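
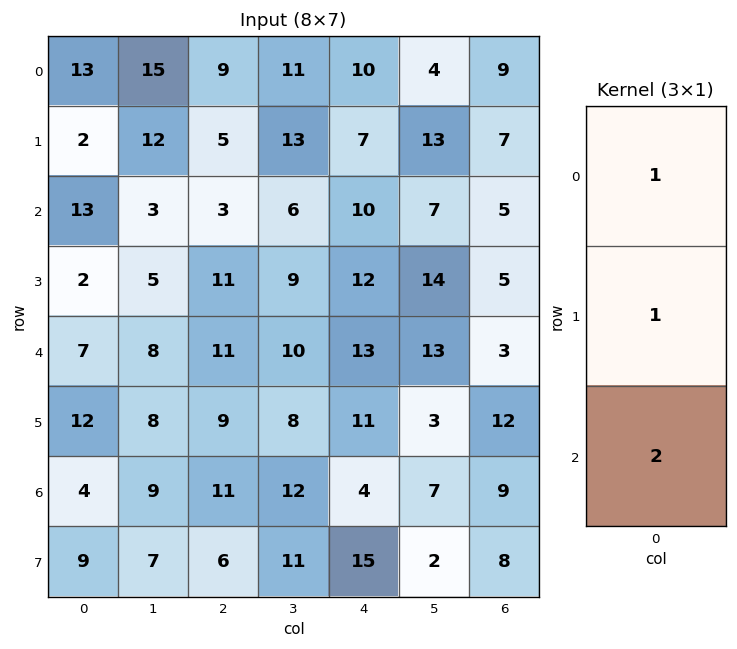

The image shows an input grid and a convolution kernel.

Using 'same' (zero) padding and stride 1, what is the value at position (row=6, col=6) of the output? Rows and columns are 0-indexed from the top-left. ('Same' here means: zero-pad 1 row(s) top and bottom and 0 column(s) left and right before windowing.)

The receptive field on the zero-padded input at this output position is [12 / 9 / 8]. Elementwise product with the kernel and sum: 12·1 + 9·1 + 8·2.

37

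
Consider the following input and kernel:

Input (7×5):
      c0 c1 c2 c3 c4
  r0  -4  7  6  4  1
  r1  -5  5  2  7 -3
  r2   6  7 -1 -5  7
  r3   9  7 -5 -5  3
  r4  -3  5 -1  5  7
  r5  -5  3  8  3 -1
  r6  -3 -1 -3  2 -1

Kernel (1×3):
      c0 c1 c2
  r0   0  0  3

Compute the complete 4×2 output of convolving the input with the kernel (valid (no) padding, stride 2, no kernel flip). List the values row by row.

18 3
-3 21
-3 21
-9 -3

Output[0,0]: The receptive field on the input at this output position is [-4 7 6]. Elementwise product with the kernel and sum: 6·3.
Output[0,1]: The receptive field on the input at this output position is [6 4 1]. Elementwise product with the kernel and sum: 1·3.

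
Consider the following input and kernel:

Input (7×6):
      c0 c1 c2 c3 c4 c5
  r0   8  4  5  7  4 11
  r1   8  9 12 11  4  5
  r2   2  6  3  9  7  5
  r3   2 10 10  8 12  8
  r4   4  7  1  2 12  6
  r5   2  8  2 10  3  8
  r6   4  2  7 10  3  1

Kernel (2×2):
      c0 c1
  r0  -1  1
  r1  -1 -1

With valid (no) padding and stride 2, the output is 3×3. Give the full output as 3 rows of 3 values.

Output[0,0]: The receptive field on the input at this output position is [8 4 / 8 9]. Elementwise product with the kernel and sum: 8·-1 + 4·1 + 8·-1 + 9·-1.

-21 -21 -2
-8 -12 -22
-7 -11 -17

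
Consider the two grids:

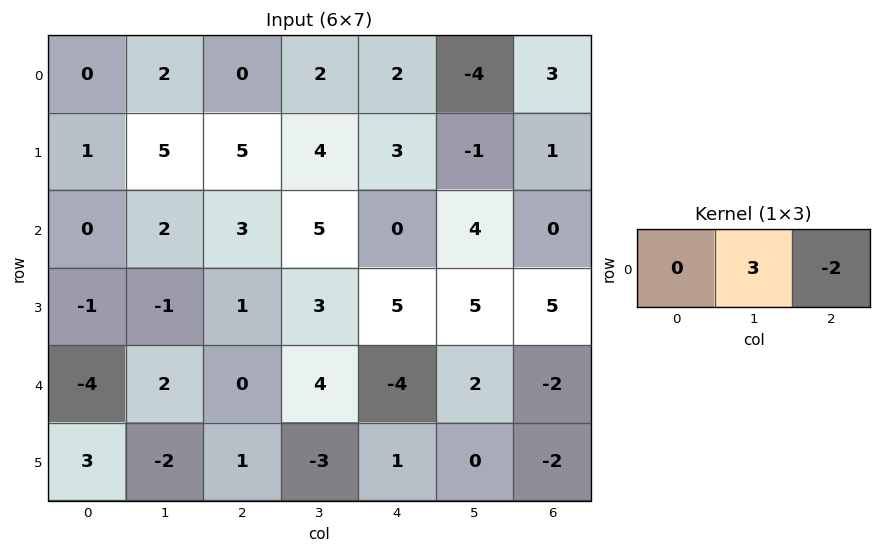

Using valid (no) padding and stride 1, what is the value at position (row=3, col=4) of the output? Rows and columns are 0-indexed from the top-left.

The receptive field on the input at this output position is [5 5 5]. Elementwise product with the kernel and sum: 5·3 + 5·-2.

5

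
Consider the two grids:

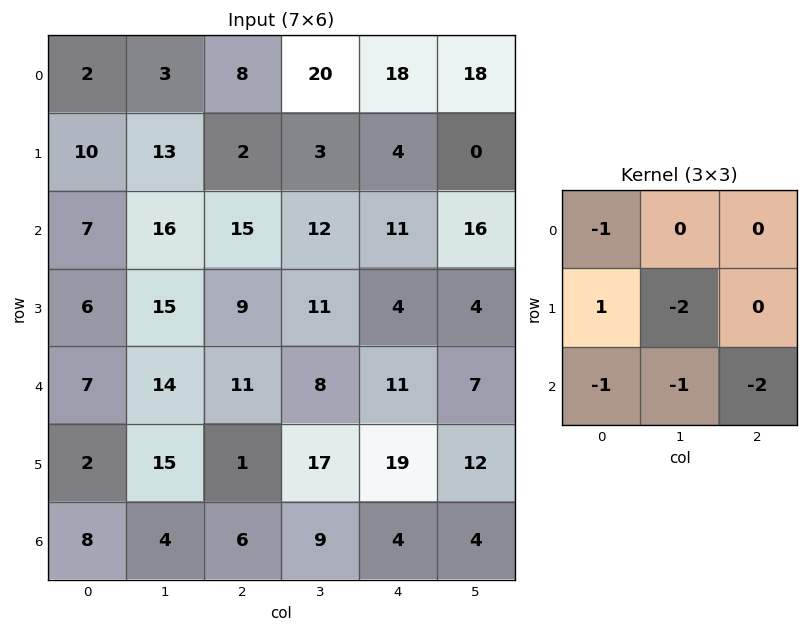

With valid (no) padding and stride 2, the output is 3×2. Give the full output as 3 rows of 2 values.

Output[0,0]: The receptive field on the input at this output position is [2 3 8 / 10 13 2 / 7 16 15]. Elementwise product with the kernel and sum: 2·-1 + 10·1 + 13·-2 + 7·-1 + 16·-1 + 15·-2.
Output[0,1]: The receptive field on the input at this output position is [8 20 18 / 2 3 4 / 15 12 11]. Elementwise product with the kernel and sum: 8·-1 + 2·1 + 3·-2 + 15·-1 + 12·-1 + 11·-2.

-71 -61
-74 -69
-59 -67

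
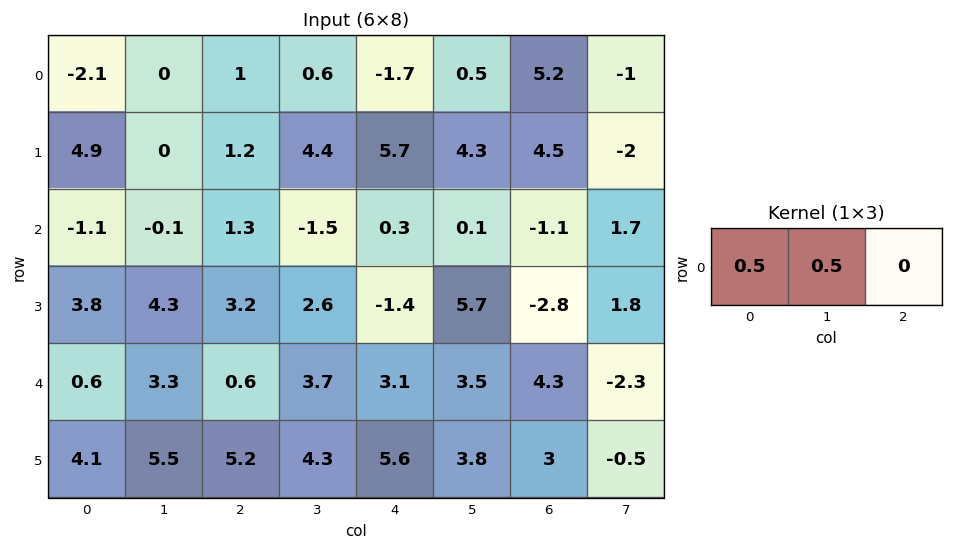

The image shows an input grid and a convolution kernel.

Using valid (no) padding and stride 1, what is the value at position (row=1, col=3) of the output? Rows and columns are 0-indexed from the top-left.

5.05

The receptive field on the input at this output position is [4.4 5.7 4.3]. Elementwise product with the kernel and sum: 4.4·0.5 + 5.7·0.5.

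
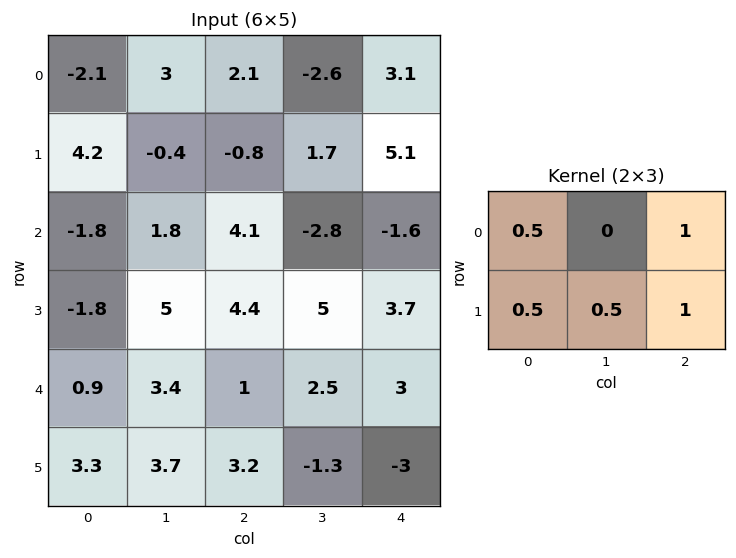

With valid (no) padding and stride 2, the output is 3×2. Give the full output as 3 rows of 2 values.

Output[0,0]: The receptive field on the input at this output position is [-2.1 3 2.1 / 4.2 -0.4 -0.8]. Elementwise product with the kernel and sum: -2.1·0.5 + 2.1·1 + 4.2·0.5 + -0.4·0.5 + -0.8·1.
Output[0,1]: The receptive field on the input at this output position is [2.1 -2.6 3.1 / -0.8 1.7 5.1]. Elementwise product with the kernel and sum: 2.1·0.5 + 3.1·1 + -0.8·0.5 + 1.7·0.5 + 5.1·1.

2.15 9.7
9.2 8.85
8.15 1.45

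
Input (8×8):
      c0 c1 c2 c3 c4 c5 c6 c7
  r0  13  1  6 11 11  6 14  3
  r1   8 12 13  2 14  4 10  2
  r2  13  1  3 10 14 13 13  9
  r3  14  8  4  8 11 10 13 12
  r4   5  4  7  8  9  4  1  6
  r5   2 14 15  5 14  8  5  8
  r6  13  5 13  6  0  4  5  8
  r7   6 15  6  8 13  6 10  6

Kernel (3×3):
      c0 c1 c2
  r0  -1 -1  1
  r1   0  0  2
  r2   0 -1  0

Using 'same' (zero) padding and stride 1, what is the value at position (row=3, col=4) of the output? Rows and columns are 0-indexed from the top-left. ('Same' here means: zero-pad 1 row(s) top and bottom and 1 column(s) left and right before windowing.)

The receptive field on the zero-padded input at this output position is [10 14 13 / 8 11 10 / 8 9 4]. Elementwise product with the kernel and sum: 10·-1 + 14·-1 + 13·1 + 10·2 + 9·-1.

0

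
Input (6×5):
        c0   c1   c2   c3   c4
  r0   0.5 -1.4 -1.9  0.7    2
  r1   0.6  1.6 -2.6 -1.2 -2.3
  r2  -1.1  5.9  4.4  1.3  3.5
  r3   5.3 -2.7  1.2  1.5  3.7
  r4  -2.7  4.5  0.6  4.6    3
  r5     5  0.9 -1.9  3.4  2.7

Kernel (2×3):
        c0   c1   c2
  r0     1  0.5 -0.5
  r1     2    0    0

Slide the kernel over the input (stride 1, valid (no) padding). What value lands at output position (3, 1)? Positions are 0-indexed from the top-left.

6.15

The receptive field on the input at this output position is [-2.7 1.2 1.5 / 4.5 0.6 4.6]. Elementwise product with the kernel and sum: -2.7·1 + 1.2·0.5 + 1.5·-0.5 + 4.5·2.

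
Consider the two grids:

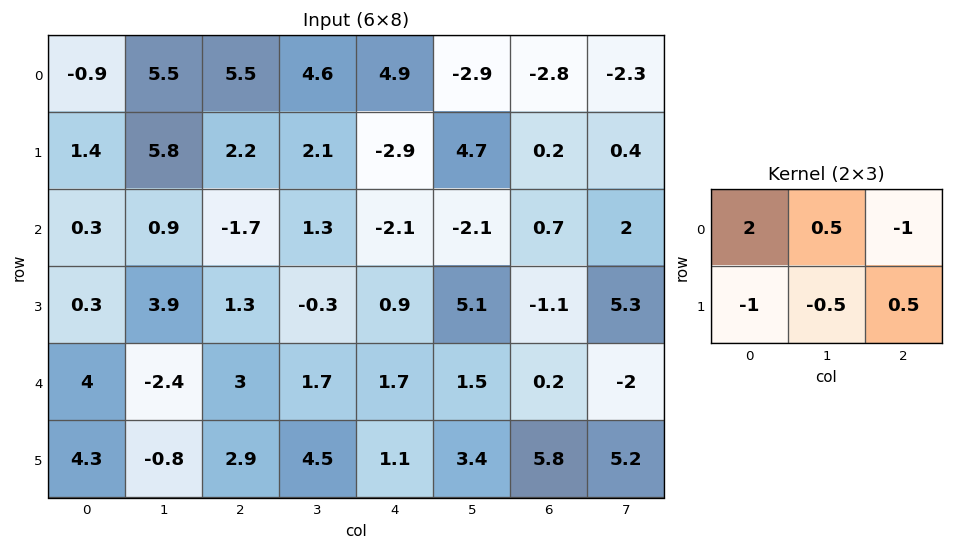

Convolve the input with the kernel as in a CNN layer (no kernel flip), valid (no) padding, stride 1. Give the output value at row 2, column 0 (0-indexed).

1.15

The receptive field on the input at this output position is [0.3 0.9 -1.7 / 0.3 3.9 1.3]. Elementwise product with the kernel and sum: 0.3·2 + 0.9·0.5 + -1.7·-1 + 0.3·-1 + 3.9·-0.5 + 1.3·0.5.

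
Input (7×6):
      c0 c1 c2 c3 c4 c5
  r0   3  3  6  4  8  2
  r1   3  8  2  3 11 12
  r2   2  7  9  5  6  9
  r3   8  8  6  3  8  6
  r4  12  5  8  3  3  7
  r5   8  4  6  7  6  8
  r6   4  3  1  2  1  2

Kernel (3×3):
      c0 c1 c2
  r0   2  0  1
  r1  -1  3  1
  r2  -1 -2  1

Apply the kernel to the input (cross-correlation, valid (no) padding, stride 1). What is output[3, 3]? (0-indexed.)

14

The receptive field on the input at this output position is [3 8 6 / 3 3 7 / 7 6 8]. Elementwise product with the kernel and sum: 3·2 + 6·1 + 3·-1 + 3·3 + 7·1 + 7·-1 + 6·-2 + 8·1.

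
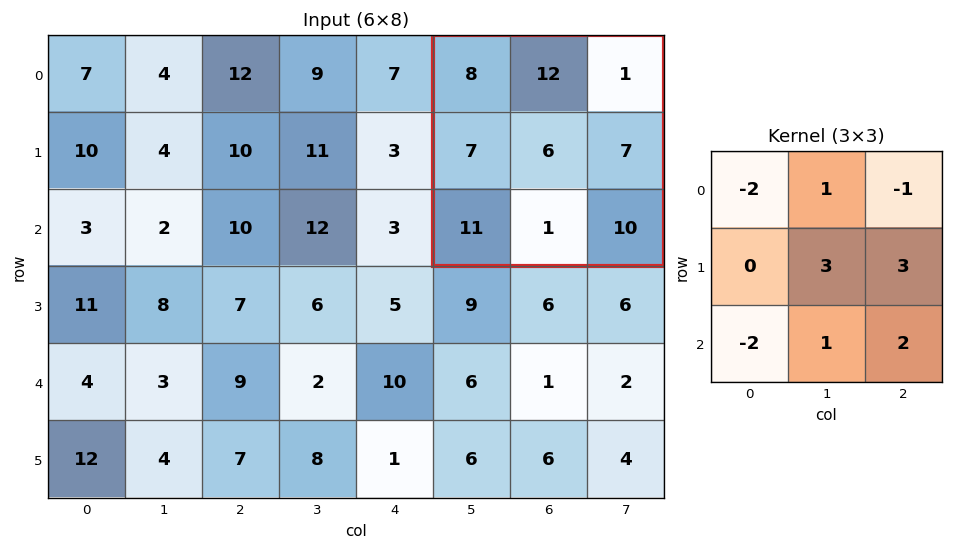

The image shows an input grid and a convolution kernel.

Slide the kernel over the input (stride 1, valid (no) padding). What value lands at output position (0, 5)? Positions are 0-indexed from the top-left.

The receptive field on the input at this output position is [8 12 1 / 7 6 7 / 11 1 10]. Elementwise product with the kernel and sum: 8·-2 + 12·1 + 1·-1 + 6·3 + 7·3 + 11·-2 + 1·1 + 10·2.

33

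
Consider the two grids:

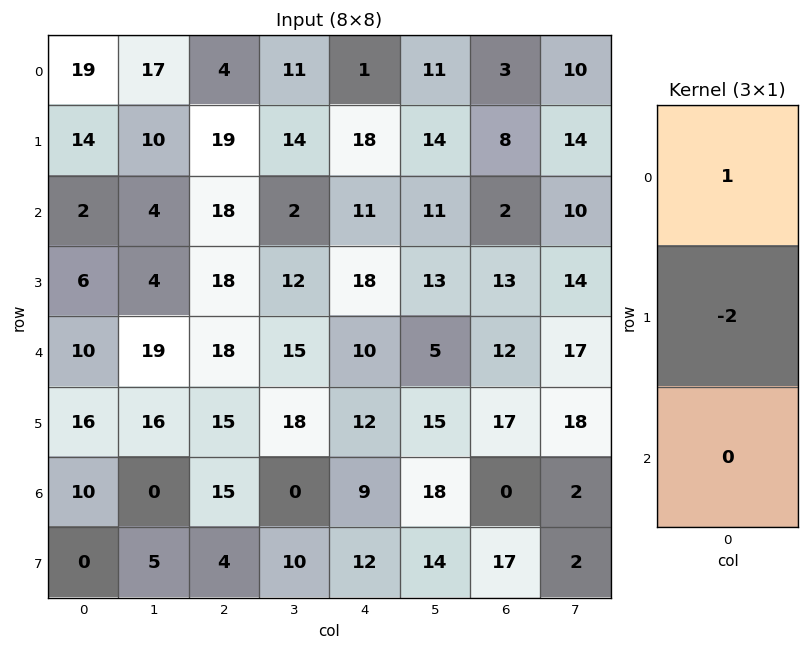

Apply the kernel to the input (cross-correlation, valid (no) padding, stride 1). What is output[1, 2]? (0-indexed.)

The receptive field on the input at this output position is [19 / 18 / 18]. Elementwise product with the kernel and sum: 19·1 + 18·-2.

-17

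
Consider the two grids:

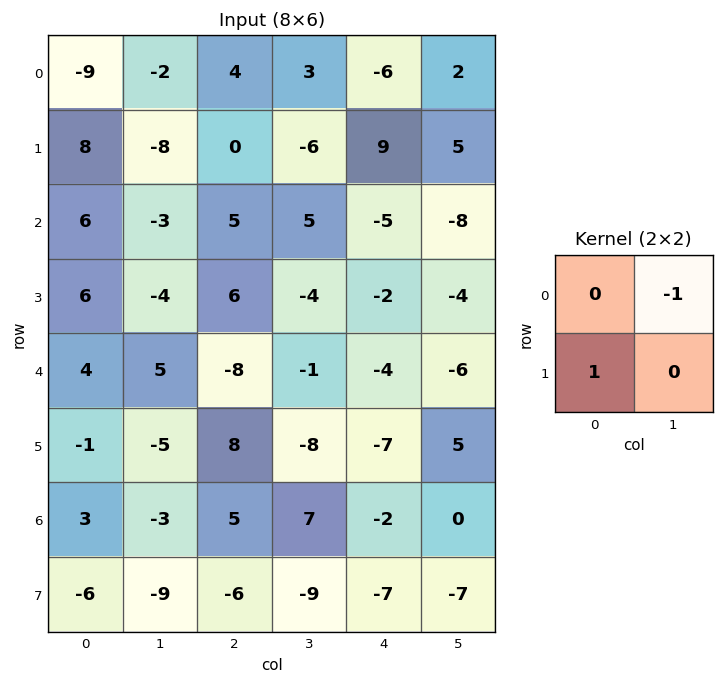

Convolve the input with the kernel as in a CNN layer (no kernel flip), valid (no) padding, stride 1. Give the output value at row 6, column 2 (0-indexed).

The receptive field on the input at this output position is [5 7 / -6 -9]. Elementwise product with the kernel and sum: 7·-1 + -6·1.

-13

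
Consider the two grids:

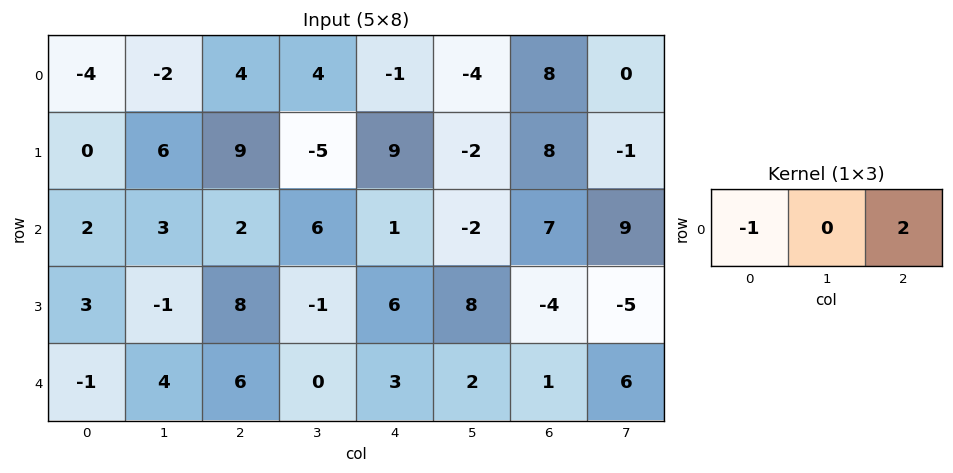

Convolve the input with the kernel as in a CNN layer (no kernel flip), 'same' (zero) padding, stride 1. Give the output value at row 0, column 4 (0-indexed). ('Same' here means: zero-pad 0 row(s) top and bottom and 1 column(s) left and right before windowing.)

-12

The receptive field on the zero-padded input at this output position is [4 -1 -4]. Elementwise product with the kernel and sum: 4·-1 + -4·2.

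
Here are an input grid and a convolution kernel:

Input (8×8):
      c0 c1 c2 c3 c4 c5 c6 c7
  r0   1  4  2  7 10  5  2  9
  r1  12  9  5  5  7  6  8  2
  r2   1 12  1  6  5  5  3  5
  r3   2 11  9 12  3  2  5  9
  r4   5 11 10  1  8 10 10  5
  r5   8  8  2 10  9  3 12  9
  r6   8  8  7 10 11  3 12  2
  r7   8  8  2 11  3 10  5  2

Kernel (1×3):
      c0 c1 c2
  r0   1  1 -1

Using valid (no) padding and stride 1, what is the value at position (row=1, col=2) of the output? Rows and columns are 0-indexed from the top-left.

3

The receptive field on the input at this output position is [5 5 7]. Elementwise product with the kernel and sum: 5·1 + 5·1 + 7·-1.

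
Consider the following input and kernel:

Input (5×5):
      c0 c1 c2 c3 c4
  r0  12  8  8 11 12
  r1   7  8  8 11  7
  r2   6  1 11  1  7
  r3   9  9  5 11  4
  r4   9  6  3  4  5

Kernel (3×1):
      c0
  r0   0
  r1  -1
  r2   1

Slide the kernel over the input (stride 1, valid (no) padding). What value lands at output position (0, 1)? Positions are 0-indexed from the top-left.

-7

The receptive field on the input at this output position is [8 / 8 / 1]. Elementwise product with the kernel and sum: 8·-1 + 1·1.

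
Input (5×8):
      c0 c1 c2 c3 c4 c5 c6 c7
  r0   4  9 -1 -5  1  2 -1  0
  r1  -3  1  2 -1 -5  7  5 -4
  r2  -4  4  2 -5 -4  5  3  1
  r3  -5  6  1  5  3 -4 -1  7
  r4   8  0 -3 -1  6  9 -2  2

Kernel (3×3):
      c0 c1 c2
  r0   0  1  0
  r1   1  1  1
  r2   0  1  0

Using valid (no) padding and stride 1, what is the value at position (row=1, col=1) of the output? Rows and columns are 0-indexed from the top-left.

The receptive field on the input at this output position is [1 2 -1 / 4 2 -5 / 6 1 5]. Elementwise product with the kernel and sum: 2·1 + 4·1 + 2·1 + -5·1 + 1·1.

4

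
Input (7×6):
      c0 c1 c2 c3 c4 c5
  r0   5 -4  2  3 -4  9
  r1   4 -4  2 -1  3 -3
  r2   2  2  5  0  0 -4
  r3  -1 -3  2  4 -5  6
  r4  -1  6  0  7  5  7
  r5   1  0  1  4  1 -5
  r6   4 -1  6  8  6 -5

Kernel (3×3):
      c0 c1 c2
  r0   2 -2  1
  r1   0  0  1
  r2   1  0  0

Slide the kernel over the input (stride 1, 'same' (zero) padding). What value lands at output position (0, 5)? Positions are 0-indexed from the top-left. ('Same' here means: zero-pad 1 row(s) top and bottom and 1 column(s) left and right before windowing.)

3

The receptive field on the zero-padded input at this output position is [0 0 0 / -4 9 0 / 3 -3 0]. Elementwise product with the kernel and sum: 0·2 + 0·-2 + 0·1 + 0·1 + 3·1.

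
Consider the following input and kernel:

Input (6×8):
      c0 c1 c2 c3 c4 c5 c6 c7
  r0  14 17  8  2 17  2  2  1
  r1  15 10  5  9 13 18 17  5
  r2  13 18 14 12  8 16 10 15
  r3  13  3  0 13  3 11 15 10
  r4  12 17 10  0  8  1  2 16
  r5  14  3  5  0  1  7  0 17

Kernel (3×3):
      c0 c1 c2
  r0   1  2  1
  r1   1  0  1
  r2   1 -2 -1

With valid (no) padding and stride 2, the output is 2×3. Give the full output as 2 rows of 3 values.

Output[0,0]: The receptive field on the input at this output position is [14 17 8 / 15 10 5 / 13 18 14]. Elementwise product with the kernel and sum: 14·1 + 17·2 + 8·1 + 15·1 + 5·1 + 13·1 + 18·-2 + 14·-1.
Output[0,1]: The receptive field on the input at this output position is [8 2 17 / 5 9 13 / 14 12 8]. Elementwise product with the kernel and sum: 8·1 + 2·2 + 17·1 + 5·1 + 13·1 + 14·1 + 12·-2 + 8·-1.

39 29 19
44 51 72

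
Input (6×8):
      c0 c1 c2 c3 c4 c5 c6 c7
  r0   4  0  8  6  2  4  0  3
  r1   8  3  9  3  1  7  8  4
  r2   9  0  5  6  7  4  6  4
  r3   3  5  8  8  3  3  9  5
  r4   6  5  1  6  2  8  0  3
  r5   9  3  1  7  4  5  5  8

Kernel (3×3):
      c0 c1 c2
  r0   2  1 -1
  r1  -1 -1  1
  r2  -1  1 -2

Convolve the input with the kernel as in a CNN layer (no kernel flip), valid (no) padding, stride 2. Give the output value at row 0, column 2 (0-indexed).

-7

The receptive field on the input at this output position is [2 4 0 / 1 7 8 / 7 4 6]. Elementwise product with the kernel and sum: 2·2 + 4·1 + 0·-1 + 1·-1 + 7·-1 + 8·1 + 7·-1 + 4·1 + 6·-2.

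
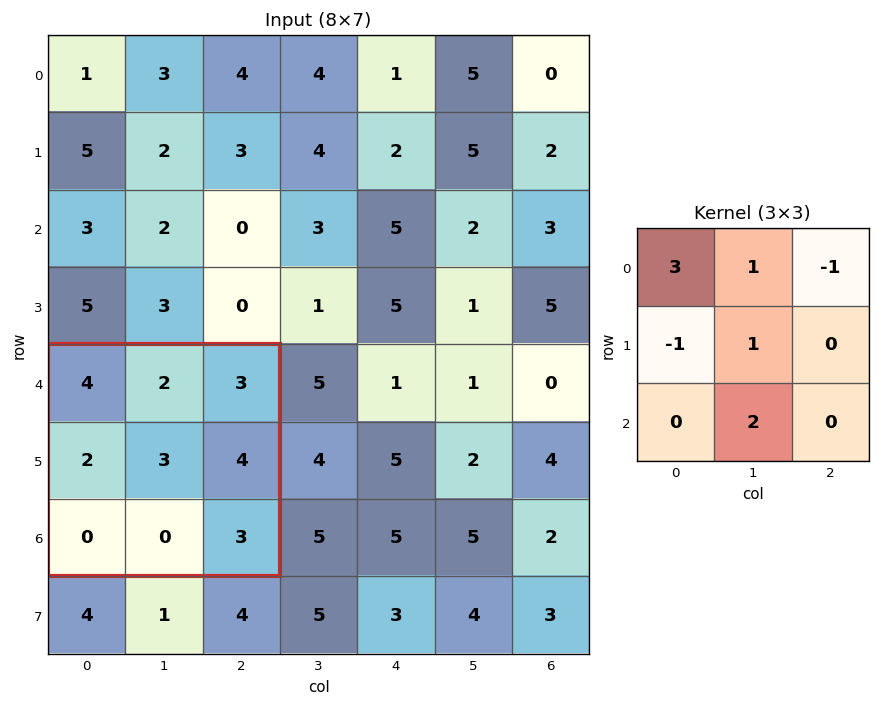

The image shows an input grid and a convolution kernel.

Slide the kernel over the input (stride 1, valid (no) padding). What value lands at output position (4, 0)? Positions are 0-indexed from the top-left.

12

The receptive field on the input at this output position is [4 2 3 / 2 3 4 / 0 0 3]. Elementwise product with the kernel and sum: 4·3 + 2·1 + 3·-1 + 2·-1 + 3·1 + 0·2.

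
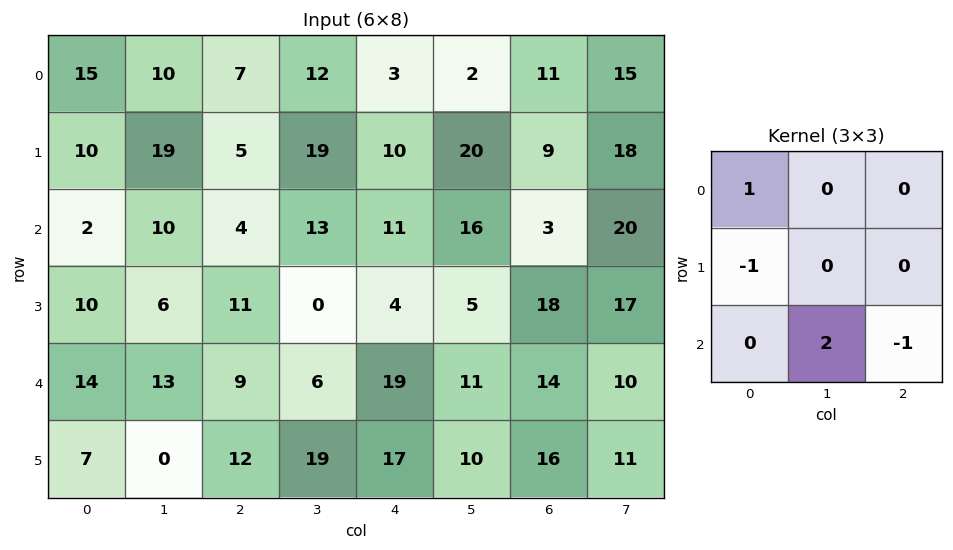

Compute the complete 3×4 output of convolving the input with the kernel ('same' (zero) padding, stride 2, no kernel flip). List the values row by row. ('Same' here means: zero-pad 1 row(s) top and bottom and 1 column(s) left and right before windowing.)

Output[0,0]: The receptive field on the zero-padded input at this output position is [0 0 0 / 0 15 10 / 0 10 19]. Elementwise product with the kernel and sum: 0·1 + 0·-1 + 10·2 + 19·-1.

1 -19 -12 -2
14 31 9 23
14 -2 18 15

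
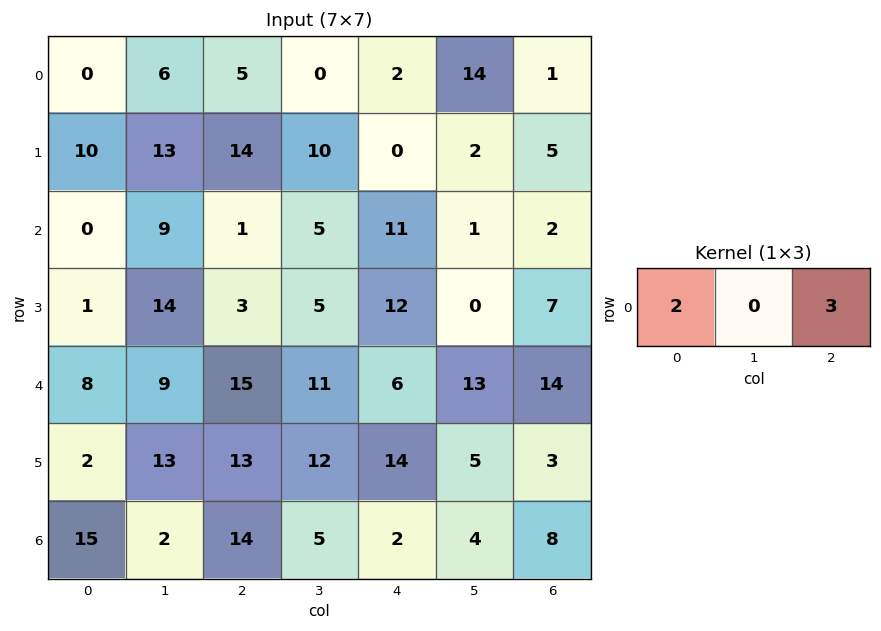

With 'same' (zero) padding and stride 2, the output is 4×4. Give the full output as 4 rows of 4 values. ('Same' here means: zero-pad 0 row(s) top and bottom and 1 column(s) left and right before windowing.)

18 12 42 28
27 33 13 2
27 51 61 26
6 19 22 8

Output[0,0]: The receptive field on the zero-padded input at this output position is [0 0 6]. Elementwise product with the kernel and sum: 0·2 + 6·3.
Output[0,1]: The receptive field on the zero-padded input at this output position is [6 5 0]. Elementwise product with the kernel and sum: 6·2 + 0·3.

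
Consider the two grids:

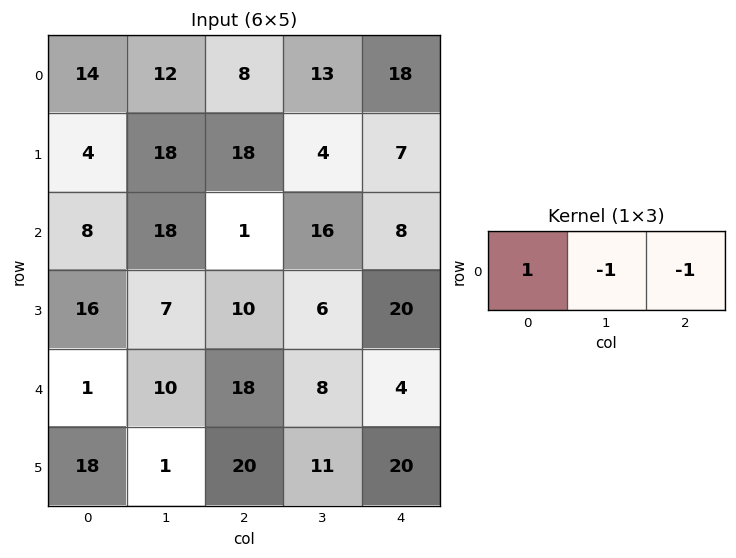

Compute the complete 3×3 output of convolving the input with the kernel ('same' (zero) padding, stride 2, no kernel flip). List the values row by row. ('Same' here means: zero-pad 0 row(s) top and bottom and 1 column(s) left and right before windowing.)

Output[0,0]: The receptive field on the zero-padded input at this output position is [0 14 12]. Elementwise product with the kernel and sum: 0·1 + 14·-1 + 12·-1.

-26 -9 -5
-26 1 8
-11 -16 4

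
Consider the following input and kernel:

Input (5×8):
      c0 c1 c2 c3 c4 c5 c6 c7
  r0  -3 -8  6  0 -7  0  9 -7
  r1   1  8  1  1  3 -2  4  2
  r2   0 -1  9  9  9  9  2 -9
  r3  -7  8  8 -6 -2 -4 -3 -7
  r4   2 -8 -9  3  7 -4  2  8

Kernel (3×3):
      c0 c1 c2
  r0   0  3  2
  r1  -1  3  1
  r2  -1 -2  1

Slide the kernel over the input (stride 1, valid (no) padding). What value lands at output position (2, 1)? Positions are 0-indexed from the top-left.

The receptive field on the input at this output position is [-1 9 9 / 8 8 -6 / -8 -9 3]. Elementwise product with the kernel and sum: 9·3 + 9·2 + 8·-1 + 8·3 + -6·1 + -8·-1 + -9·-2 + 3·1.

84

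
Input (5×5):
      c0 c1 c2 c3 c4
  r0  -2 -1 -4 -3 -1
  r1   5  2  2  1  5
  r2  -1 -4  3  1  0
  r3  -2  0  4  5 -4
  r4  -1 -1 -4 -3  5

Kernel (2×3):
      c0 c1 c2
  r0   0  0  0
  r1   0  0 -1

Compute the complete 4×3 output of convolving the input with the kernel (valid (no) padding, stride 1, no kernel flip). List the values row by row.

Output[0,0]: The receptive field on the input at this output position is [-2 -1 -4 / 5 2 2]. Elementwise product with the kernel and sum: 2·-1.
Output[0,1]: The receptive field on the input at this output position is [-1 -4 -3 / 2 2 1]. Elementwise product with the kernel and sum: 1·-1.

-2 -1 -5
-3 -1 0
-4 -5 4
4 3 -5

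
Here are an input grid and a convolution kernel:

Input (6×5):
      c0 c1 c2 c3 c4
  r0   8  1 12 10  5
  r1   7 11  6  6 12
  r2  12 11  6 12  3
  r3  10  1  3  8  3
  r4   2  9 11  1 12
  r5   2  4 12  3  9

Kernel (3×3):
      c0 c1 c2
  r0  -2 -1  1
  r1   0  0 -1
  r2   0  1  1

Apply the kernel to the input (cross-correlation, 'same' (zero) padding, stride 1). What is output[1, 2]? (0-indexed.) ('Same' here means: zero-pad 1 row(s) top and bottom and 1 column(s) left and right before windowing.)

8

The receptive field on the zero-padded input at this output position is [1 12 10 / 11 6 6 / 11 6 12]. Elementwise product with the kernel and sum: 1·-2 + 12·-1 + 10·1 + 6·-1 + 6·1 + 12·1.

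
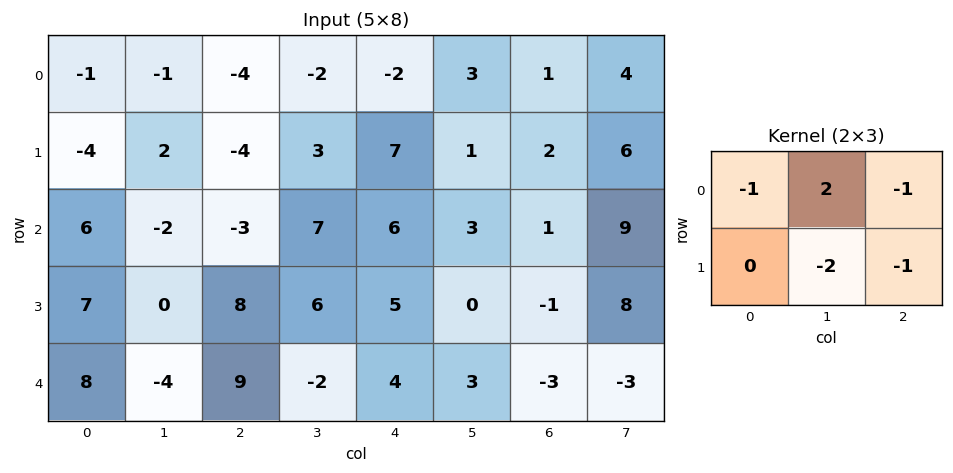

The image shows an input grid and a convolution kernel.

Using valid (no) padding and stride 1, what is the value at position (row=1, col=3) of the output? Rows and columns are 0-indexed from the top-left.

The receptive field on the input at this output position is [3 7 1 / 7 6 3]. Elementwise product with the kernel and sum: 3·-1 + 7·2 + 1·-1 + 6·-2 + 3·-1.

-5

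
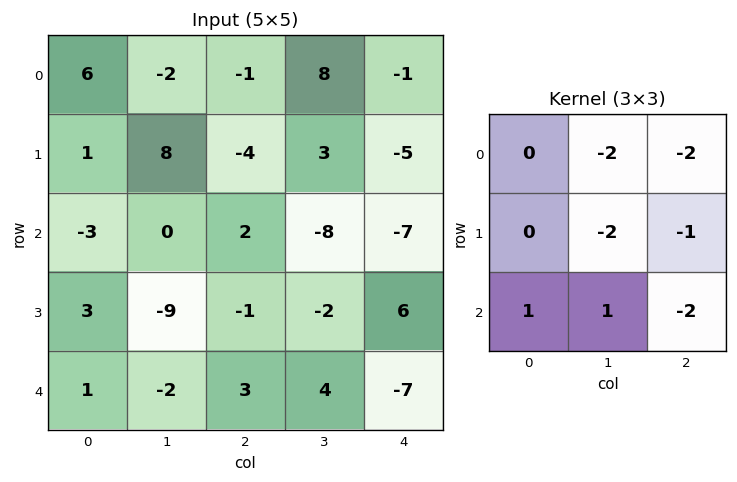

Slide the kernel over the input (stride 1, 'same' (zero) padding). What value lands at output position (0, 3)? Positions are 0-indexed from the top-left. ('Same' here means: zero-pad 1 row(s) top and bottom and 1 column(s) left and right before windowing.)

-6

The receptive field on the zero-padded input at this output position is [0 0 0 / -1 8 -1 / -4 3 -5]. Elementwise product with the kernel and sum: 0·-2 + 0·-2 + 8·-2 + -1·-1 + -4·1 + 3·1 + -5·-2.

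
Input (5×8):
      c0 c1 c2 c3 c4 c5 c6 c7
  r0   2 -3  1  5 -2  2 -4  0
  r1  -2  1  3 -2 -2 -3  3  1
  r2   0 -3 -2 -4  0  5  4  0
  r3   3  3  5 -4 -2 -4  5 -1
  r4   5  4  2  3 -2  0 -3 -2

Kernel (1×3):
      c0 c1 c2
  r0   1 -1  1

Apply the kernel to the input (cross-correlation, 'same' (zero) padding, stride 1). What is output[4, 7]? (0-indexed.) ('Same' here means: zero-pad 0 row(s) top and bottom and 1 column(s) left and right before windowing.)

-1

The receptive field on the zero-padded input at this output position is [-3 -2 0]. Elementwise product with the kernel and sum: -3·1 + -2·-1 + 0·1.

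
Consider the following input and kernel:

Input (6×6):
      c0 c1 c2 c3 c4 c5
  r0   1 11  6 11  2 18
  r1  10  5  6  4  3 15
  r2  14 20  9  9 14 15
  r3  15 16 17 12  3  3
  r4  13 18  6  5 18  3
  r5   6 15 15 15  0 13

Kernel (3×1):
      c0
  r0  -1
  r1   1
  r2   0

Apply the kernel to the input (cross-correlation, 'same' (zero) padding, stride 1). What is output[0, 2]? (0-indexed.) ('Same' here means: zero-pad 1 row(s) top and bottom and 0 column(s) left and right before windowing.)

The receptive field on the zero-padded input at this output position is [0 / 6 / 6]. Elementwise product with the kernel and sum: 0·-1 + 6·1.

6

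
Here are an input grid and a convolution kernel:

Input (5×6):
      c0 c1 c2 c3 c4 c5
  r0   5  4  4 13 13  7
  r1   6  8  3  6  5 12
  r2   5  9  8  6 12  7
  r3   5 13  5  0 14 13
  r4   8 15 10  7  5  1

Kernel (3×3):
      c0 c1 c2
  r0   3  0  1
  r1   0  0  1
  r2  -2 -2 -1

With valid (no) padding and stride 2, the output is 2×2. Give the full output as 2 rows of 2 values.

-14 -10
-28 11

Output[0,0]: The receptive field on the input at this output position is [5 4 4 / 6 8 3 / 5 9 8]. Elementwise product with the kernel and sum: 5·3 + 4·1 + 3·1 + 5·-2 + 9·-2 + 8·-1.
Output[0,1]: The receptive field on the input at this output position is [4 13 13 / 3 6 5 / 8 6 12]. Elementwise product with the kernel and sum: 4·3 + 13·1 + 5·1 + 8·-2 + 6·-2 + 12·-1.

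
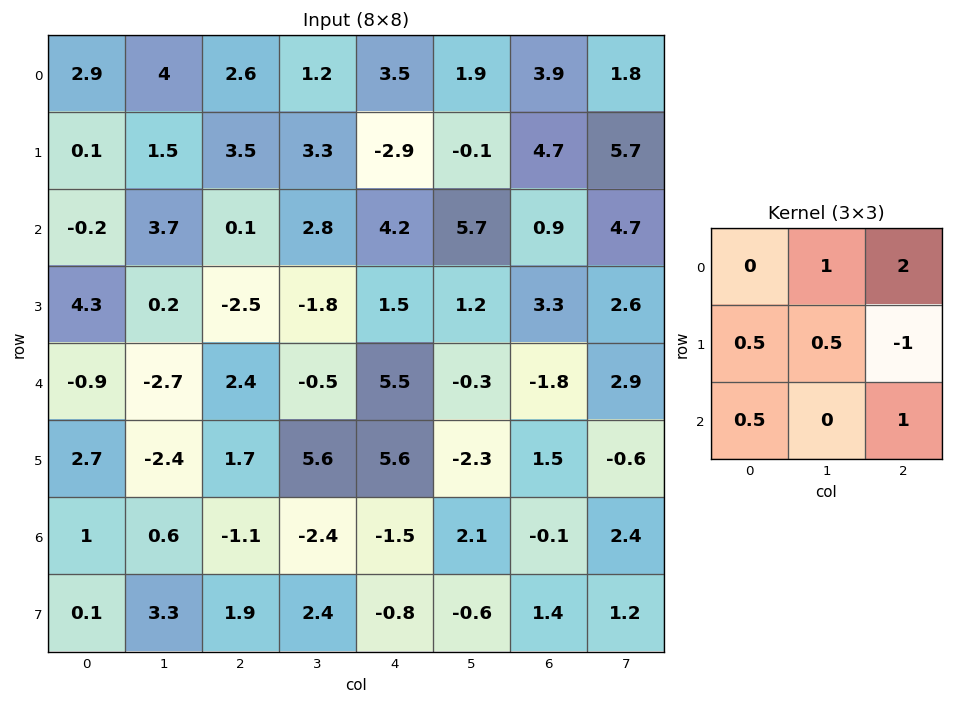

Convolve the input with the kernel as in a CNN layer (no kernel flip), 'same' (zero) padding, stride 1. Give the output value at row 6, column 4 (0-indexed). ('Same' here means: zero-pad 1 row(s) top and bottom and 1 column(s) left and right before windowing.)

-2.45

The receptive field on the zero-padded input at this output position is [5.6 5.6 -2.3 / -2.4 -1.5 2.1 / 2.4 -0.8 -0.6]. Elementwise product with the kernel and sum: 5.6·1 + -2.3·2 + -2.4·0.5 + -1.5·0.5 + 2.1·-1 + 2.4·0.5 + -0.6·1.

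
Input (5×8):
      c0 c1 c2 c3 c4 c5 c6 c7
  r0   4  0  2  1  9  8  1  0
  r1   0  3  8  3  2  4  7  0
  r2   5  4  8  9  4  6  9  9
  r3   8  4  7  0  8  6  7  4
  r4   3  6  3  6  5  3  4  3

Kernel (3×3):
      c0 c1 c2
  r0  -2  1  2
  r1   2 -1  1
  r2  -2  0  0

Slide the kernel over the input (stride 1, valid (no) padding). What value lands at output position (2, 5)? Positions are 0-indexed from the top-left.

The receptive field on the input at this output position is [6 9 9 / 6 7 4 / 3 4 3]. Elementwise product with the kernel and sum: 6·-2 + 9·1 + 9·2 + 6·2 + 7·-1 + 4·1 + 3·-2.

18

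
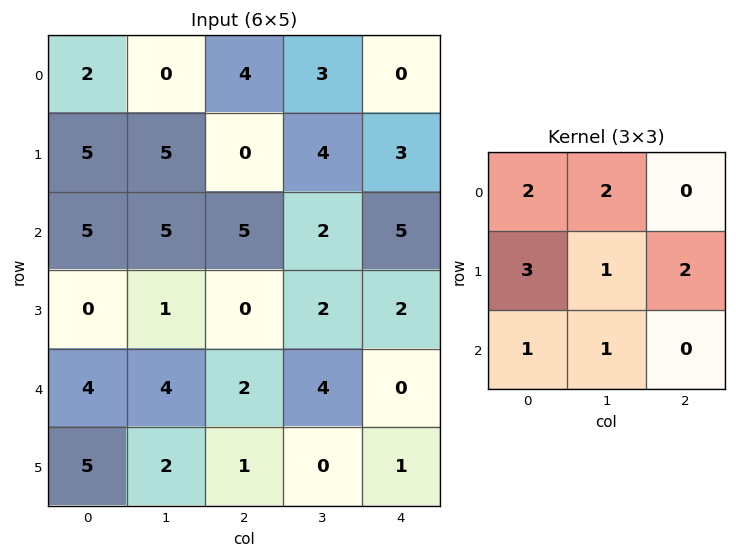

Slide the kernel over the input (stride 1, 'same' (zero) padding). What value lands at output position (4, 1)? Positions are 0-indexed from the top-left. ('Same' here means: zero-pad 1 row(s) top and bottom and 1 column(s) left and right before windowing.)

29

The receptive field on the zero-padded input at this output position is [0 1 0 / 4 4 2 / 5 2 1]. Elementwise product with the kernel and sum: 0·2 + 1·2 + 4·3 + 4·1 + 2·2 + 5·1 + 2·1.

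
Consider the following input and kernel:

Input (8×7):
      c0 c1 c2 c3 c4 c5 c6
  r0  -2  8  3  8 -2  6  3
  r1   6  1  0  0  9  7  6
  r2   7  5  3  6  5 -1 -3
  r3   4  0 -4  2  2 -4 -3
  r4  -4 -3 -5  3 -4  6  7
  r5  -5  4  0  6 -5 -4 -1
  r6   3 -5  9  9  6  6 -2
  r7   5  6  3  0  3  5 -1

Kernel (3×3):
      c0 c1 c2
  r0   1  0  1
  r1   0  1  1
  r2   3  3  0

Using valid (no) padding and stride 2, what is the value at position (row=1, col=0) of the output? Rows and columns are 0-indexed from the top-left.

The receptive field on the input at this output position is [7 5 3 / 4 0 -4 / -4 -3 -5]. Elementwise product with the kernel and sum: 7·1 + 3·1 + 0·1 + -4·1 + -4·3 + -3·3.

-15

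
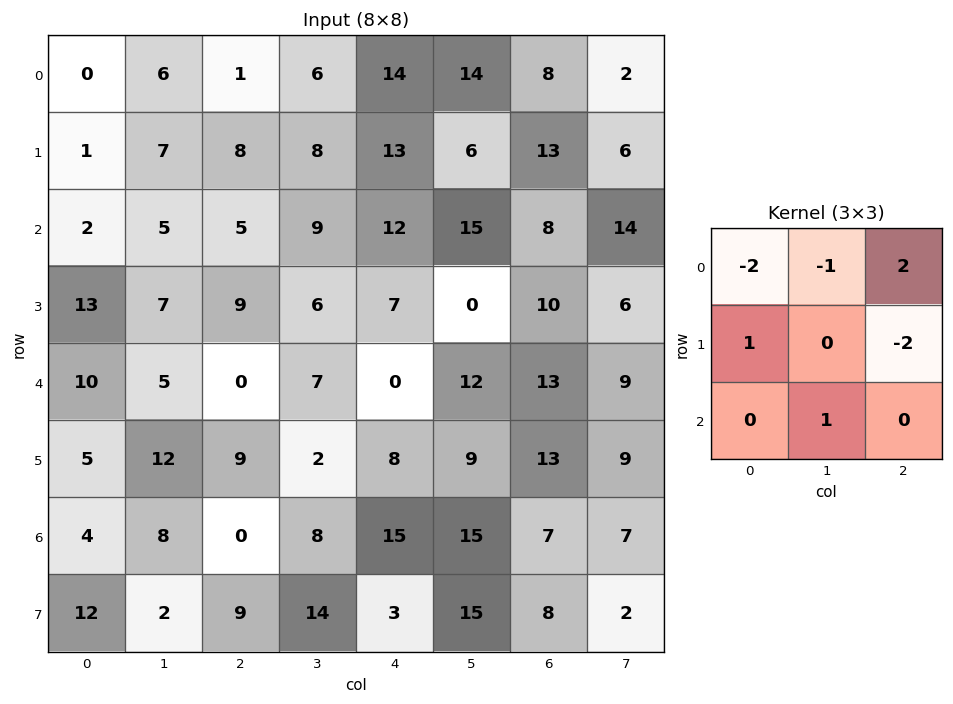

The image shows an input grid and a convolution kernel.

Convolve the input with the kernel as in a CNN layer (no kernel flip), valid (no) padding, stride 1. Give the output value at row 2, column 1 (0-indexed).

-2

The receptive field on the input at this output position is [5 5 9 / 7 9 6 / 5 0 7]. Elementwise product with the kernel and sum: 5·-2 + 5·-1 + 9·2 + 7·1 + 6·-2 + 0·1.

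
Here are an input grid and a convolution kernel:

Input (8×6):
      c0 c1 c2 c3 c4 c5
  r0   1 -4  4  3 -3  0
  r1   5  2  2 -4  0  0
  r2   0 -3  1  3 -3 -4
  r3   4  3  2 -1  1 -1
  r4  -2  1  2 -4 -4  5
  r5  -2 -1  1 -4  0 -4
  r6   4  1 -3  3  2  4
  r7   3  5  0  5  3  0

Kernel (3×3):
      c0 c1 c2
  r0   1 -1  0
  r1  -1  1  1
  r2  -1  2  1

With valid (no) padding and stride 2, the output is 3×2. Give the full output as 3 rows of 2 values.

-1 -3
10 -18
-6 12

Output[0,0]: The receptive field on the input at this output position is [1 -4 4 / 5 2 2 / 0 -3 1]. Elementwise product with the kernel and sum: 1·1 + -4·-1 + 5·-1 + 2·1 + 2·1 + 0·-1 + -3·2 + 1·1.
Output[0,1]: The receptive field on the input at this output position is [4 3 -3 / 2 -4 0 / 1 3 -3]. Elementwise product with the kernel and sum: 4·1 + 3·-1 + 2·-1 + -4·1 + 0·1 + 1·-1 + 3·2 + -3·1.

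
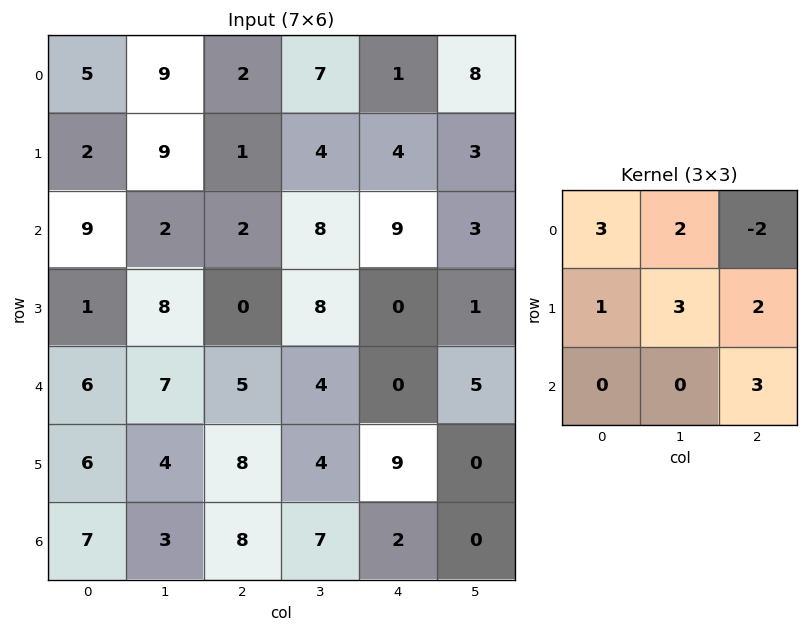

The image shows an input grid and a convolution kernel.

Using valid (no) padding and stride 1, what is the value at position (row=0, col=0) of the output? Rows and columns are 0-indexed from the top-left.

The receptive field on the input at this output position is [5 9 2 / 2 9 1 / 9 2 2]. Elementwise product with the kernel and sum: 5·3 + 9·2 + 2·-2 + 2·1 + 9·3 + 1·2 + 2·3.

66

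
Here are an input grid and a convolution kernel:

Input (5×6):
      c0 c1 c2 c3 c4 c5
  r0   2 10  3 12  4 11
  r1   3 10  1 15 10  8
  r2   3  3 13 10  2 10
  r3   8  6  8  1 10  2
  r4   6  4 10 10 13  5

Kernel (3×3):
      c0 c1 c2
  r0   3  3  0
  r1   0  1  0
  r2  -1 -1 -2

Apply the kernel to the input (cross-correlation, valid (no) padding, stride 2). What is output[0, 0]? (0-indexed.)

The receptive field on the input at this output position is [2 10 3 / 3 10 1 / 3 3 13]. Elementwise product with the kernel and sum: 2·3 + 10·3 + 10·1 + 3·-1 + 3·-1 + 13·-2.

14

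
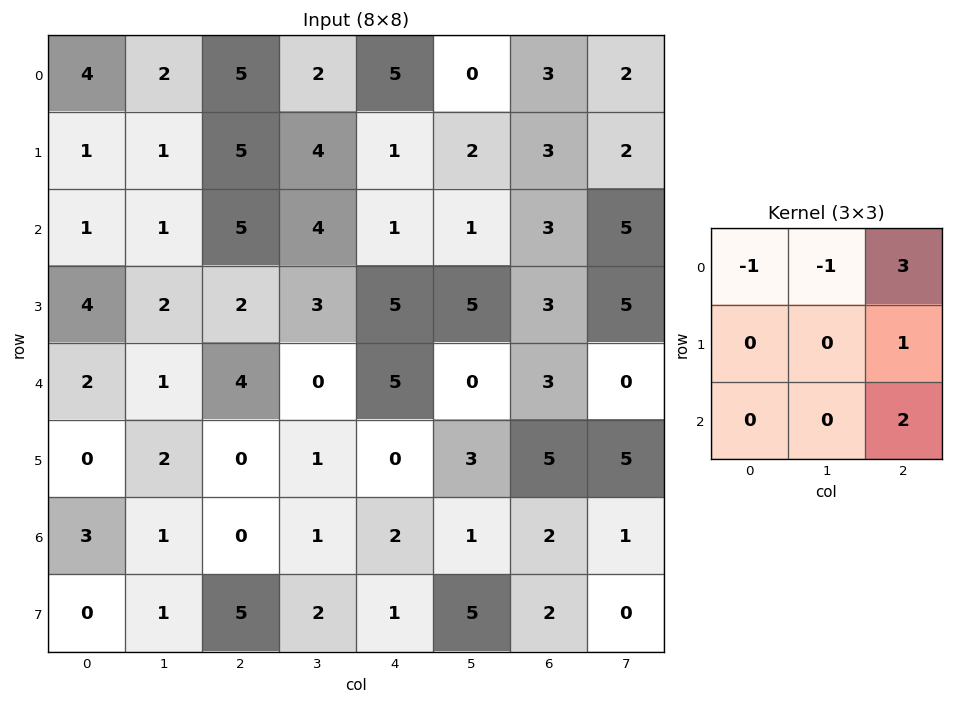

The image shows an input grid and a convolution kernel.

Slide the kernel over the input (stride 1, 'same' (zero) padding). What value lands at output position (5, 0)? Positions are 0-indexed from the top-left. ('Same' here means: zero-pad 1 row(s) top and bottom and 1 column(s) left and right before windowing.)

The receptive field on the zero-padded input at this output position is [0 2 1 / 0 0 2 / 0 3 1]. Elementwise product with the kernel and sum: 0·-1 + 2·-1 + 1·3 + 2·1 + 1·2.

5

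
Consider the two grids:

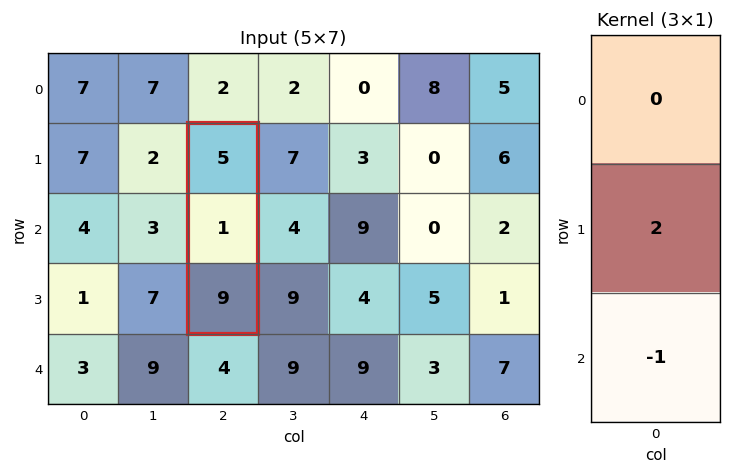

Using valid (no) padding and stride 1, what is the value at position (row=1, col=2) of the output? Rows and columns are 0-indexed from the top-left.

The receptive field on the input at this output position is [5 / 1 / 9]. Elementwise product with the kernel and sum: 1·2 + 9·-1.

-7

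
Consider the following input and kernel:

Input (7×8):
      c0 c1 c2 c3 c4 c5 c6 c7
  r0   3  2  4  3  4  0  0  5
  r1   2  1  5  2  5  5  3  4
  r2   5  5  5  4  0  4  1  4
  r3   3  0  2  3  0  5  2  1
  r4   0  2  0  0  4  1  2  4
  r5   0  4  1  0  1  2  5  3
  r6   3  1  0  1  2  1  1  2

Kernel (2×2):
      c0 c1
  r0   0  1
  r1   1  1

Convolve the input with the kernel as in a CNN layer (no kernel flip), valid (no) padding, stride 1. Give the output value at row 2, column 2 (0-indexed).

The receptive field on the input at this output position is [5 4 / 2 3]. Elementwise product with the kernel and sum: 4·1 + 2·1 + 3·1.

9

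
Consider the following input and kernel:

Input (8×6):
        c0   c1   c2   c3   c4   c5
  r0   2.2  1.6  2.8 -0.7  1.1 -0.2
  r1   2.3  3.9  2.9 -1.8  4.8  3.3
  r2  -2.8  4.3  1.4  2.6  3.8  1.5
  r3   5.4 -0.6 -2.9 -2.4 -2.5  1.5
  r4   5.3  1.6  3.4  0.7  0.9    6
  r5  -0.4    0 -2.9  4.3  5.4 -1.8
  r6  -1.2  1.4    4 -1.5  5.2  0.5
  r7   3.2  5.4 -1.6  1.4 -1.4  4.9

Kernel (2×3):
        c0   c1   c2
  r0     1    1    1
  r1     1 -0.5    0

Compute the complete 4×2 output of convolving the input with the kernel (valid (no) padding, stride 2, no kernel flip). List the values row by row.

6.95 7
8.6 6.1
9.9 -0.05
4.7 5.4

Output[0,0]: The receptive field on the input at this output position is [2.2 1.6 2.8 / 2.3 3.9 2.9]. Elementwise product with the kernel and sum: 2.2·1 + 1.6·1 + 2.8·1 + 2.3·1 + 3.9·-0.5.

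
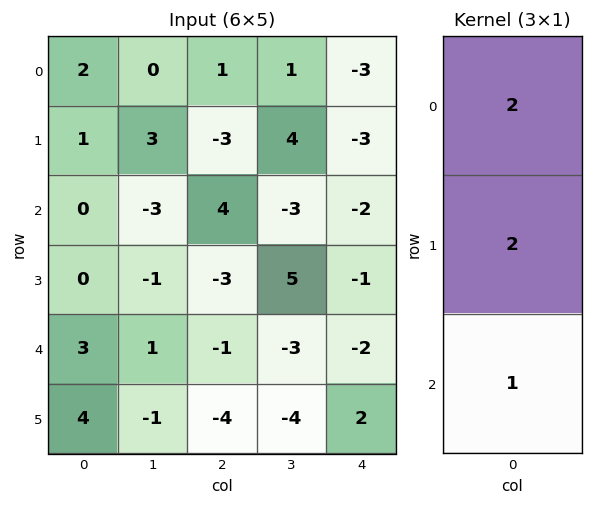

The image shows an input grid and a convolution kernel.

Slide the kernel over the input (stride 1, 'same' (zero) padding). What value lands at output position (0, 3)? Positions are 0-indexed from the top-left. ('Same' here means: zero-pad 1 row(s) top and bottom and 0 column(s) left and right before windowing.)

The receptive field on the zero-padded input at this output position is [0 / 1 / 4]. Elementwise product with the kernel and sum: 0·2 + 1·2 + 4·1.

6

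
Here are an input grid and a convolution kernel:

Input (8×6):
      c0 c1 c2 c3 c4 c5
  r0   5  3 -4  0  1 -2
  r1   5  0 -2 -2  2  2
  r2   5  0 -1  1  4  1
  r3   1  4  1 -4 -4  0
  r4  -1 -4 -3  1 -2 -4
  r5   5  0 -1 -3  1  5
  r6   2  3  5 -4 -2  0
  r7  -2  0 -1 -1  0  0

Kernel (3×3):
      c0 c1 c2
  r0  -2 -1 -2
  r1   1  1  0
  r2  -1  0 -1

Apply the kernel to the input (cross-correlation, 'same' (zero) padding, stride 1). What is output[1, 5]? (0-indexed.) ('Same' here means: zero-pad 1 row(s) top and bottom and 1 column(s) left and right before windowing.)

The receptive field on the zero-padded input at this output position is [1 -2 0 / 2 2 0 / 4 1 0]. Elementwise product with the kernel and sum: 1·-2 + -2·-1 + 0·-2 + 2·1 + 2·1 + 4·-1 + 0·-1.

0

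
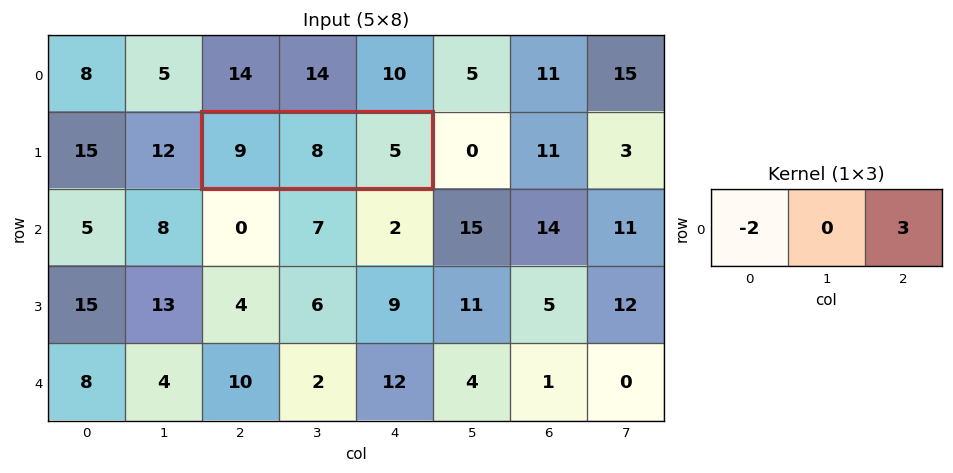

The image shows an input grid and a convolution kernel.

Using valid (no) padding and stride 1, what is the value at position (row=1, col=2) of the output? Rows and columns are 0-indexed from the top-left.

-3

The receptive field on the input at this output position is [9 8 5]. Elementwise product with the kernel and sum: 9·-2 + 5·3.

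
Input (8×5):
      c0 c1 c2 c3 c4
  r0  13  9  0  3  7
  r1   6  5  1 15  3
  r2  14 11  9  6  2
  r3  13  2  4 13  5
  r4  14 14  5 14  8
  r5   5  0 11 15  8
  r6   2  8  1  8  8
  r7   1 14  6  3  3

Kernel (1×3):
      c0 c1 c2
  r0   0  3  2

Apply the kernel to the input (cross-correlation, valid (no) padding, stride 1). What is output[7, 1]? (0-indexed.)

24

The receptive field on the input at this output position is [14 6 3]. Elementwise product with the kernel and sum: 6·3 + 3·2.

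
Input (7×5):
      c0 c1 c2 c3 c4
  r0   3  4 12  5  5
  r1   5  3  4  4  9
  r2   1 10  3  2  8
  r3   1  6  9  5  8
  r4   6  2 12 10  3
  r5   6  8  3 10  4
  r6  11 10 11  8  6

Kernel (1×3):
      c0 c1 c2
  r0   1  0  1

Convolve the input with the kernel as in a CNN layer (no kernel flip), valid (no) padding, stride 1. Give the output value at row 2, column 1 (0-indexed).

The receptive field on the input at this output position is [10 3 2]. Elementwise product with the kernel and sum: 10·1 + 2·1.

12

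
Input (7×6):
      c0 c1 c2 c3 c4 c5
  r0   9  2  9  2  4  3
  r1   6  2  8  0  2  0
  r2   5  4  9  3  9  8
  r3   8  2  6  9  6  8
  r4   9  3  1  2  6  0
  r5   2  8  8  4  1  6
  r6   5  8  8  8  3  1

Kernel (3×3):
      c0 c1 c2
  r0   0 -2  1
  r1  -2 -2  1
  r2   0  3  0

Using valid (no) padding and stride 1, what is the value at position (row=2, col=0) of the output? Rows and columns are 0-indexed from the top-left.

The receptive field on the input at this output position is [5 4 9 / 8 2 6 / 9 3 1]. Elementwise product with the kernel and sum: 4·-2 + 9·1 + 8·-2 + 2·-2 + 6·1 + 3·3.

-4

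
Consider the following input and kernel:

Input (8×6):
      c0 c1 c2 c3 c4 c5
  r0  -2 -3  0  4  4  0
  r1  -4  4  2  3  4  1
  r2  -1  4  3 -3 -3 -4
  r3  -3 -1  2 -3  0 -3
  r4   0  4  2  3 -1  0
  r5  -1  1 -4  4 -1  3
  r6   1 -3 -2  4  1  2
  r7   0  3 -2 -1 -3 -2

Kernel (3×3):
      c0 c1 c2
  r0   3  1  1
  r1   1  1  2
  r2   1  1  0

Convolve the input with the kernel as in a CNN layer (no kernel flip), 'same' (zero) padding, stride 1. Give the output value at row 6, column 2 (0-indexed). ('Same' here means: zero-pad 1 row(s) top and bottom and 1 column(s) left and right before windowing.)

7

The receptive field on the zero-padded input at this output position is [1 -4 4 / -3 -2 4 / 3 -2 -1]. Elementwise product with the kernel and sum: 1·3 + -4·1 + 4·1 + -3·1 + -2·1 + 4·2 + 3·1 + -2·1.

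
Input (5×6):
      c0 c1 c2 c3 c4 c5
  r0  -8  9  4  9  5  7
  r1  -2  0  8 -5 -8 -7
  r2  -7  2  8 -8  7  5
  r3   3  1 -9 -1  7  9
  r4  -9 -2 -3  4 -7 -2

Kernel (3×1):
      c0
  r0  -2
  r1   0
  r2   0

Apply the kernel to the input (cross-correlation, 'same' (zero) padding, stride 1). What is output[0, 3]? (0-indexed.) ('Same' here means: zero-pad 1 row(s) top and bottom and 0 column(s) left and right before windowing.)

The receptive field on the zero-padded input at this output position is [0 / 9 / -5]. Elementwise product with the kernel and sum: 0·-2.

0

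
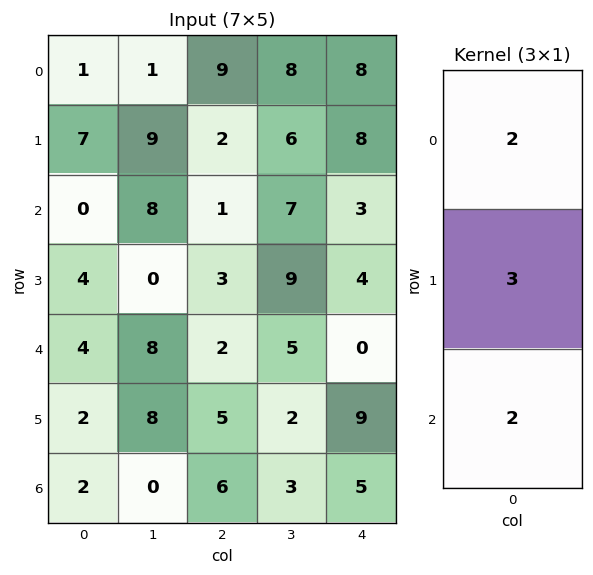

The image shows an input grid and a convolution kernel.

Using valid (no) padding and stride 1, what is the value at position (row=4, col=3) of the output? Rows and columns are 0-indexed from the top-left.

22

The receptive field on the input at this output position is [5 / 2 / 3]. Elementwise product with the kernel and sum: 5·2 + 2·3 + 3·2.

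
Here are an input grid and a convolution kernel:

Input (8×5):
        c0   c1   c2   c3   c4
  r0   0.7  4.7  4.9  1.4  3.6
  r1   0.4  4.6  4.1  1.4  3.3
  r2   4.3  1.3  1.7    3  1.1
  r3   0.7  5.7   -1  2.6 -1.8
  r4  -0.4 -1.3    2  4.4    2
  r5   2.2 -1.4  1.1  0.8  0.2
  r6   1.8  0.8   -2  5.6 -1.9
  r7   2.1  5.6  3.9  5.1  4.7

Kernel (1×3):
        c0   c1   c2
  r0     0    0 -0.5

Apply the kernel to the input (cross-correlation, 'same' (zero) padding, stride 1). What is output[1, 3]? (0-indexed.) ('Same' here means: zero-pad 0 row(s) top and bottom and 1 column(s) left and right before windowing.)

The receptive field on the zero-padded input at this output position is [4.1 1.4 3.3]. Elementwise product with the kernel and sum: 3.3·-0.5.

-1.65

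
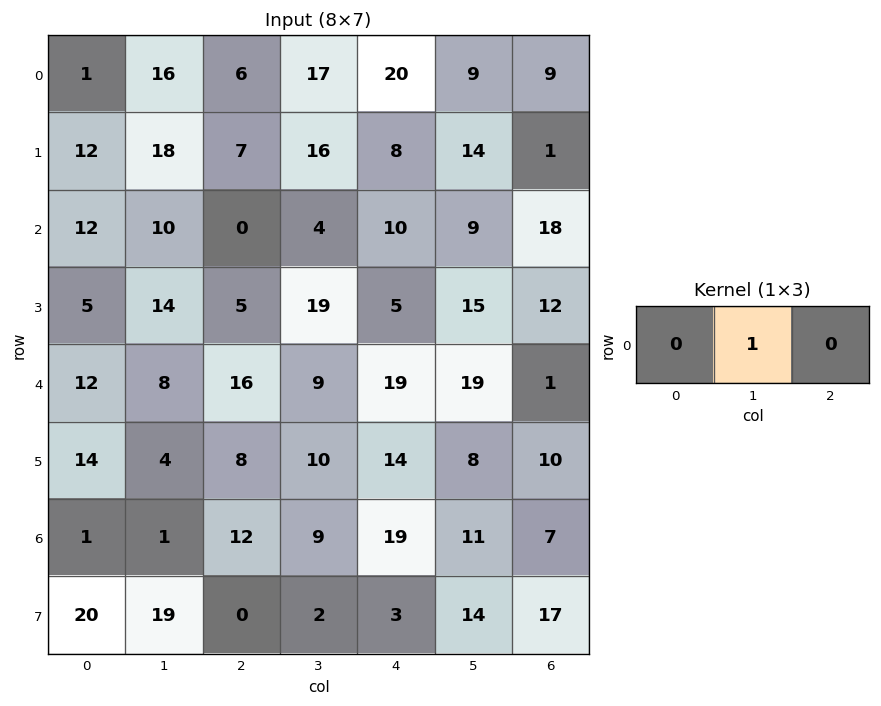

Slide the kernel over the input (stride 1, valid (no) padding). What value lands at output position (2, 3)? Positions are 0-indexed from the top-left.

10

The receptive field on the input at this output position is [4 10 9]. Elementwise product with the kernel and sum: 10·1.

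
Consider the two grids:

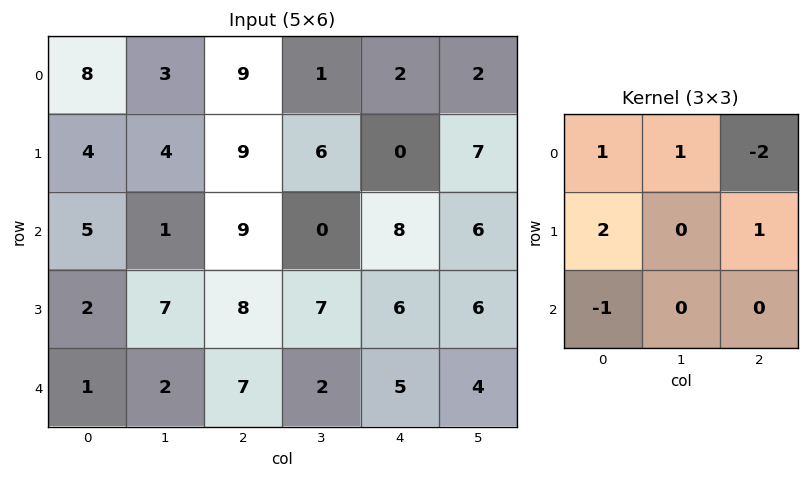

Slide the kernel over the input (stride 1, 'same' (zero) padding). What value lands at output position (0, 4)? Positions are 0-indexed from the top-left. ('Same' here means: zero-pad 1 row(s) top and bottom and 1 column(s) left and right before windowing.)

-2

The receptive field on the zero-padded input at this output position is [0 0 0 / 1 2 2 / 6 0 7]. Elementwise product with the kernel and sum: 0·1 + 0·1 + 0·-2 + 1·2 + 2·1 + 6·-1.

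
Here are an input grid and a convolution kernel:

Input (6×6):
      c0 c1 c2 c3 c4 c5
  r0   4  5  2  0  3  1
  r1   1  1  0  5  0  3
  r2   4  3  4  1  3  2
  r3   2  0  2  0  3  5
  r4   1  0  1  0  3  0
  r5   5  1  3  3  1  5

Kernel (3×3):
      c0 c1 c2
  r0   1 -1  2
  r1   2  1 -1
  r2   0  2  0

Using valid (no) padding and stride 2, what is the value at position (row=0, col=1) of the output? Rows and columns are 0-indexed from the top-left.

15

The receptive field on the input at this output position is [2 0 3 / 0 5 0 / 4 1 3]. Elementwise product with the kernel and sum: 2·1 + 0·-1 + 3·2 + 0·2 + 5·1 + 0·-1 + 1·2.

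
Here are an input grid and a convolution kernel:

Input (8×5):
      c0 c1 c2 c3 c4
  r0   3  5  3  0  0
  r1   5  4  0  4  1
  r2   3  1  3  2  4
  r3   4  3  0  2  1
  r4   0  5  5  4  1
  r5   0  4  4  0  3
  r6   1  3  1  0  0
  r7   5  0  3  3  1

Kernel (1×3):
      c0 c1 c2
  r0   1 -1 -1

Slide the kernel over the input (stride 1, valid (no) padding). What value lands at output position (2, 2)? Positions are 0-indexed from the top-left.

-3

The receptive field on the input at this output position is [3 2 4]. Elementwise product with the kernel and sum: 3·1 + 2·-1 + 4·-1.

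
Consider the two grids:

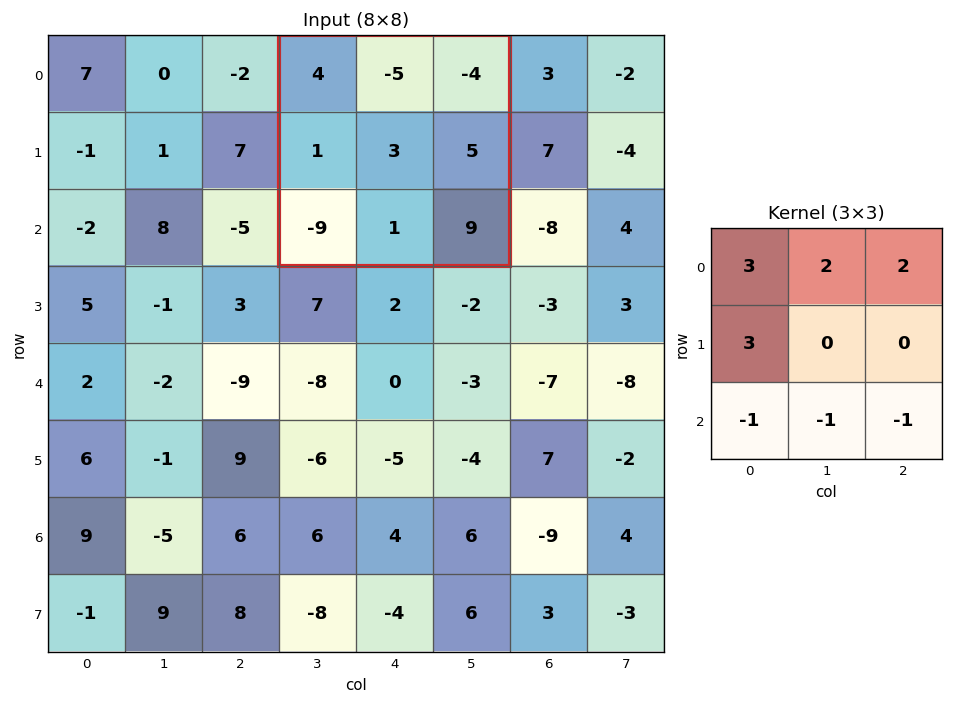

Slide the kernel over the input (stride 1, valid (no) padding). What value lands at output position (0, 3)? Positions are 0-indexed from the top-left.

-4

The receptive field on the input at this output position is [4 -5 -4 / 1 3 5 / -9 1 9]. Elementwise product with the kernel and sum: 4·3 + -5·2 + -4·2 + 1·3 + -9·-1 + 1·-1 + 9·-1.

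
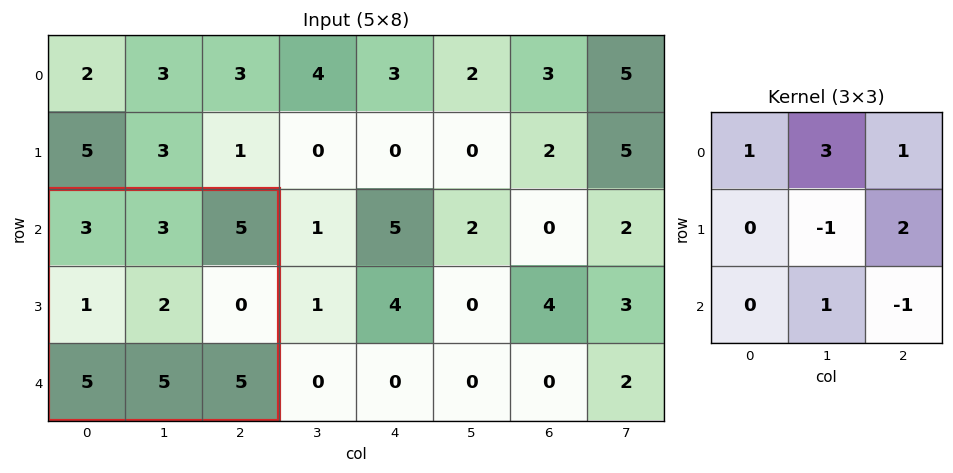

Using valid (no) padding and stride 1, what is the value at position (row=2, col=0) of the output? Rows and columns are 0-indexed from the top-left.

15

The receptive field on the input at this output position is [3 3 5 / 1 2 0 / 5 5 5]. Elementwise product with the kernel and sum: 3·1 + 3·3 + 5·1 + 2·-1 + 0·2 + 5·1 + 5·-1.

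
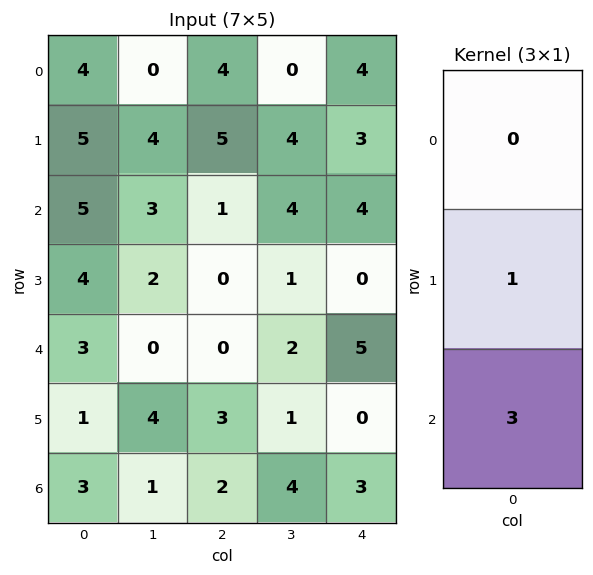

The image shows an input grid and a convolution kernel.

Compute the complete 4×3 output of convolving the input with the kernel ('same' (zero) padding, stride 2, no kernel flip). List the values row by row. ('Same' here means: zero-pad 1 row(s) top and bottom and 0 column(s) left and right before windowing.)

19 19 13
17 1 4
6 9 5
3 2 3

Output[0,0]: The receptive field on the zero-padded input at this output position is [0 / 4 / 5]. Elementwise product with the kernel and sum: 4·1 + 5·3.
Output[0,1]: The receptive field on the zero-padded input at this output position is [0 / 4 / 5]. Elementwise product with the kernel and sum: 4·1 + 5·3.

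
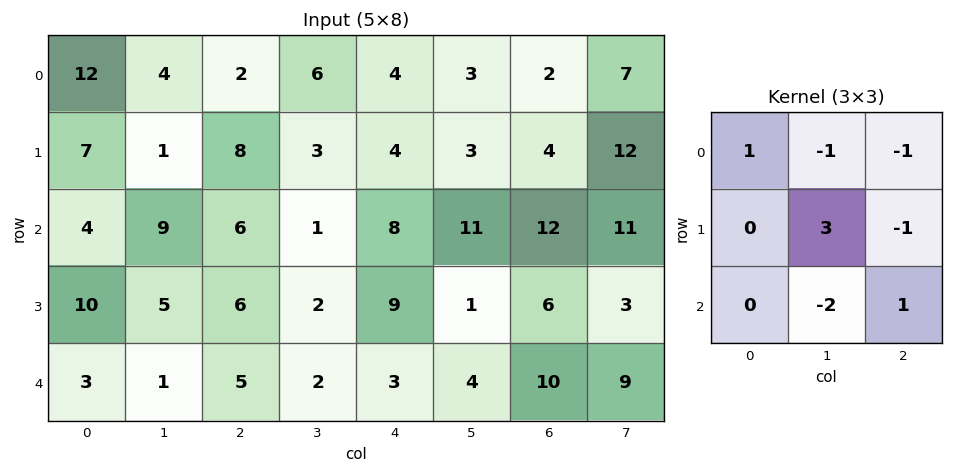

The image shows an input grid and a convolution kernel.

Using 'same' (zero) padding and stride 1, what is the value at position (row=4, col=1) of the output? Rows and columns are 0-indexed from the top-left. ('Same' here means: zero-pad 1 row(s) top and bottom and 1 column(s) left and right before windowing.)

The receptive field on the zero-padded input at this output position is [10 5 6 / 3 1 5 / 0 0 0]. Elementwise product with the kernel and sum: 10·1 + 5·-1 + 6·-1 + 1·3 + 5·-1 + 0·-2 + 0·1.

-3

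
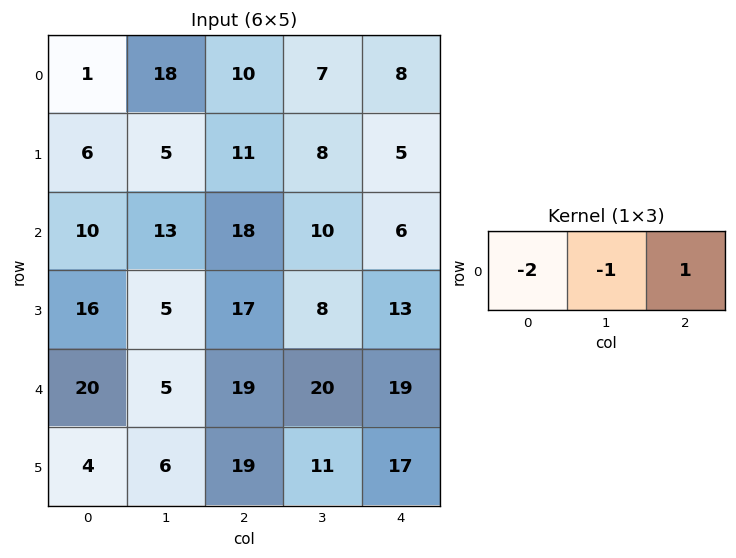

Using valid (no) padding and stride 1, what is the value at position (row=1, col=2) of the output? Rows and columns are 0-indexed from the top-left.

The receptive field on the input at this output position is [11 8 5]. Elementwise product with the kernel and sum: 11·-2 + 8·-1 + 5·1.

-25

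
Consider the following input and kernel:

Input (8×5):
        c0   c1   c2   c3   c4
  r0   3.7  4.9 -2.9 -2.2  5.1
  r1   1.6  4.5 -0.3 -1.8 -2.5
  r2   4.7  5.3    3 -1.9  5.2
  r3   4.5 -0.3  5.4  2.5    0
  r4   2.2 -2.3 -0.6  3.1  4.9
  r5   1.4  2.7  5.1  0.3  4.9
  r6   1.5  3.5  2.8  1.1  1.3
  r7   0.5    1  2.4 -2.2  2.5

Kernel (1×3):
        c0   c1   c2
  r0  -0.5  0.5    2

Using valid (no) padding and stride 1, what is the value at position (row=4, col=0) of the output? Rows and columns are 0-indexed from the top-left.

-3.45

The receptive field on the input at this output position is [2.2 -2.3 -0.6]. Elementwise product with the kernel and sum: 2.2·-0.5 + -2.3·0.5 + -0.6·2.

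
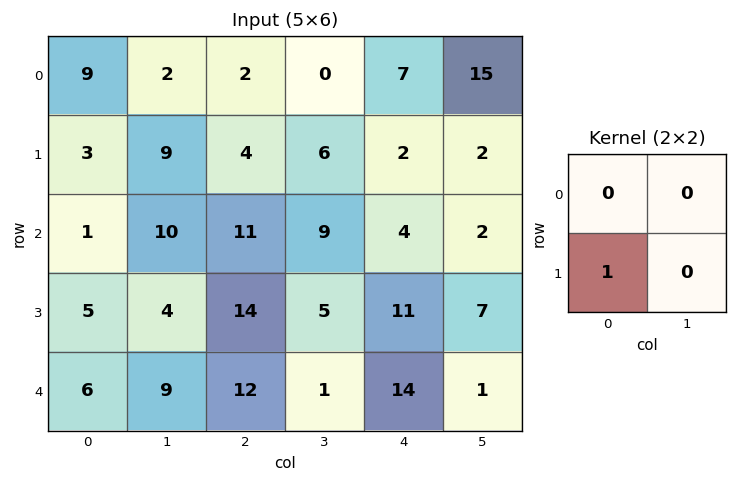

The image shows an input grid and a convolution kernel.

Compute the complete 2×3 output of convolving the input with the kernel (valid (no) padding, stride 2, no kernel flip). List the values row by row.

3 4 2
5 14 11

Output[0,0]: The receptive field on the input at this output position is [9 2 / 3 9]. Elementwise product with the kernel and sum: 3·1.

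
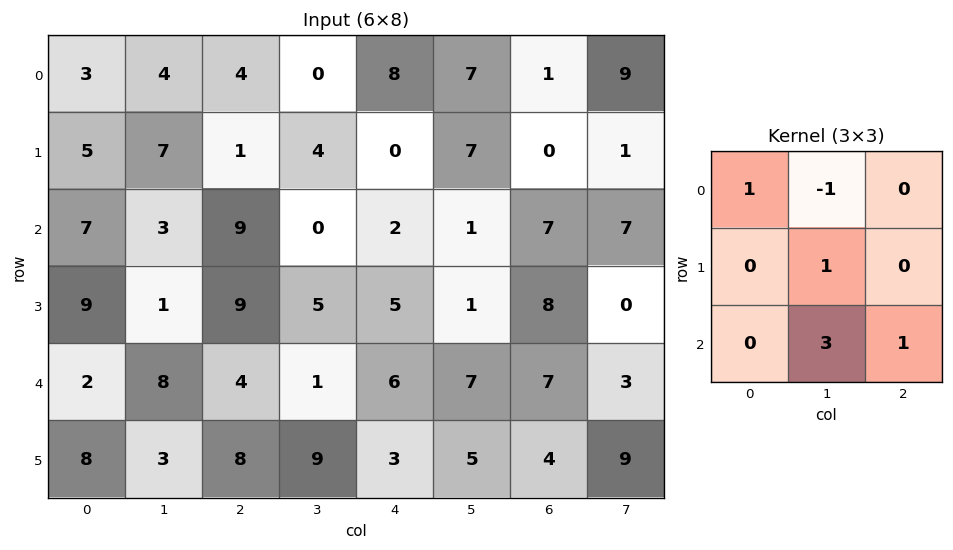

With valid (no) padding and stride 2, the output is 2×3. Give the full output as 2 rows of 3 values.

Output[0,0]: The receptive field on the input at this output position is [3 4 4 / 5 7 1 / 7 3 9]. Elementwise product with the kernel and sum: 3·1 + 4·-1 + 7·1 + 3·3 + 9·1.

24 10 18
33 23 30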